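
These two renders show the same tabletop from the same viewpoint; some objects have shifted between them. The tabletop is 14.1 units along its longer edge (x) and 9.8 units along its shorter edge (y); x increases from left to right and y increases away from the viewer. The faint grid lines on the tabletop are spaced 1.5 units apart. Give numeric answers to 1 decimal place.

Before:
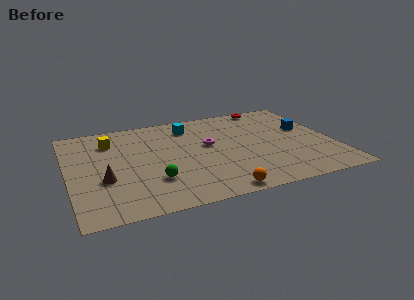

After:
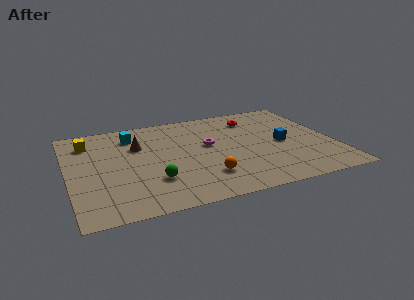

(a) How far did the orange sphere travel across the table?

1.7

The orange sphere was near (7.5, 0.8) before and (7.0, 2.4) after, so it travelled √(0.5² + 1.6²) ≈ 1.7 units.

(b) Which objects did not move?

the magenta torus and the green sphere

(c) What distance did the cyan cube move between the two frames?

3.1

From (6.7, 7.9) to (3.6, 7.8), the cyan cube covered √(3.1² + 0.1²) ≈ 3.1 units.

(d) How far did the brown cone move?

3.6

From (1.8, 3.6) to (3.8, 6.6), the brown cone covered √(2.0² + 3.0²) ≈ 3.6 units.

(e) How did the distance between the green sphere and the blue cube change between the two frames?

-1.7

The distance was about 9.0 in the first image and 7.3 in the second, so they moved 1.7 units closer together.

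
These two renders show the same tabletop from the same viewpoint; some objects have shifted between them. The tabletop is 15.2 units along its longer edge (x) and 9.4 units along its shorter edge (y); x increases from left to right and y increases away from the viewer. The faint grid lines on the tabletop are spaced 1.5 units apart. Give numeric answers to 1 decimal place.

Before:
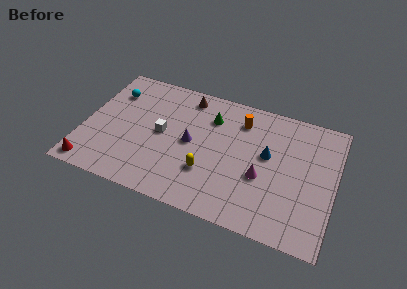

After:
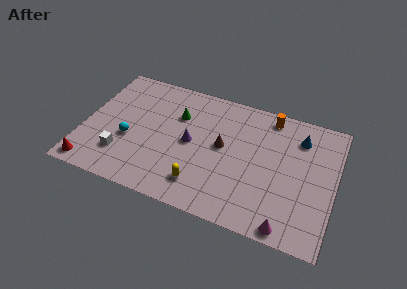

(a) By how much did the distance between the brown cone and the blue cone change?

-0.9

Before: roughly 5.9 units apart; after: 5.0. That's 0.9 units closer together.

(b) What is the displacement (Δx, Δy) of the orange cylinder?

(1.7, 0.9)

The orange cylinder was at about (9.3, 7.4) and moved to about (11.0, 8.3).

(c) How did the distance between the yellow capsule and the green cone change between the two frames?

+0.9

Before: roughly 4.1 units apart; after: 5.0. That's 0.9 units further apart.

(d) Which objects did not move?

the purple cone and the red cone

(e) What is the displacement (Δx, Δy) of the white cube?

(-2.2, -2.4)

The white cube started near (4.7, 4.8) and ended near (2.5, 2.4).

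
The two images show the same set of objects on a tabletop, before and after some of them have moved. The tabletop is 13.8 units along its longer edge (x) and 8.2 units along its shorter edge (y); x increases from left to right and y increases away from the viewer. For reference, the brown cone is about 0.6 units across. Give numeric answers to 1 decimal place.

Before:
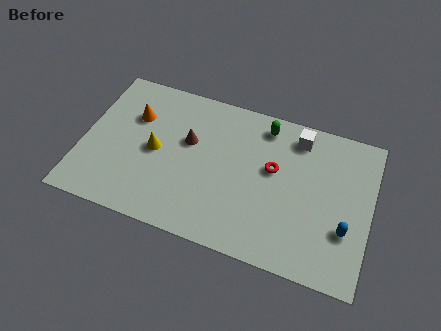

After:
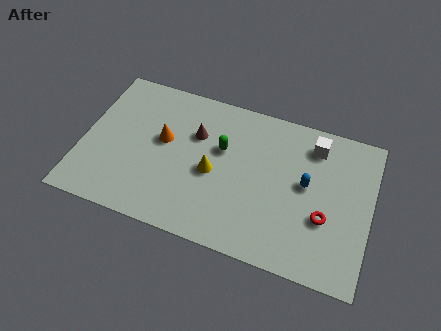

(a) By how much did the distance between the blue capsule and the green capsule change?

-1.9

They were about 6.0 units apart before and 4.1 after — 1.9 units closer together.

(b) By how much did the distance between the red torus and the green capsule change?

+3.2

They were about 2.3 units apart before and 5.5 after — 3.2 units further apart.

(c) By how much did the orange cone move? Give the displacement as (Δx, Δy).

(1.5, -0.9)

The orange cone was at about (2.3, 5.6) and moved to about (3.8, 4.7).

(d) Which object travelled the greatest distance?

the red torus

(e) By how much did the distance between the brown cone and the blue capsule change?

-2.5

The distance was about 8.0 in the first image and 5.5 in the second, so they moved 2.5 units closer together.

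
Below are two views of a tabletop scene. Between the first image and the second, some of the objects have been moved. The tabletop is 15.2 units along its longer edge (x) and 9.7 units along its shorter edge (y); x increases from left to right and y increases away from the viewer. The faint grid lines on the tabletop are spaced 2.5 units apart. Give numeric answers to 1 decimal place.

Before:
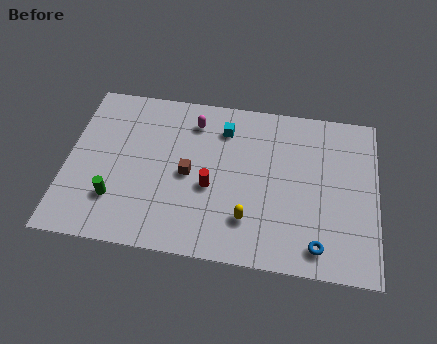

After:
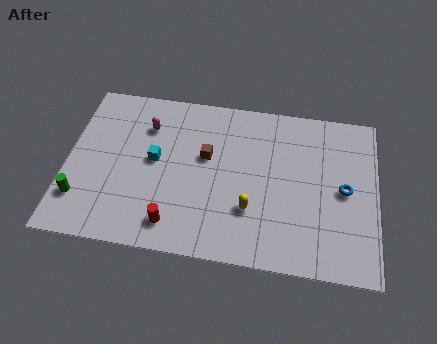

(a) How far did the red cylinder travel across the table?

2.9

The red cylinder was near (7.1, 4.0) before and (5.4, 1.6) after, so it travelled √(1.7² + 2.4²) ≈ 2.9 units.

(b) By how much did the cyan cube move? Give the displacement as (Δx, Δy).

(-3.3, -2.4)

The cyan cube was at about (7.6, 7.6) and moved to about (4.3, 5.2).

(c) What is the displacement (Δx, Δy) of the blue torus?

(1.2, 3.4)

The blue torus started near (12.4, 1.4) and ended near (13.6, 4.8).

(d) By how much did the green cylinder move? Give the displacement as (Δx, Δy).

(-1.7, -0.2)

From the two frames, the green cylinder sits at roughly (2.5, 2.6) before and (0.8, 2.4) after.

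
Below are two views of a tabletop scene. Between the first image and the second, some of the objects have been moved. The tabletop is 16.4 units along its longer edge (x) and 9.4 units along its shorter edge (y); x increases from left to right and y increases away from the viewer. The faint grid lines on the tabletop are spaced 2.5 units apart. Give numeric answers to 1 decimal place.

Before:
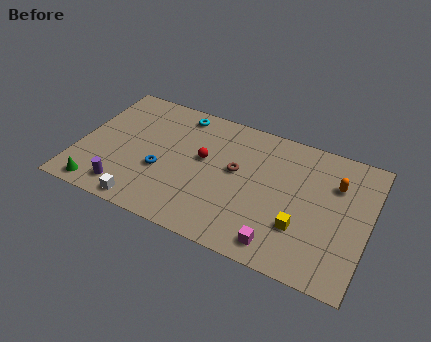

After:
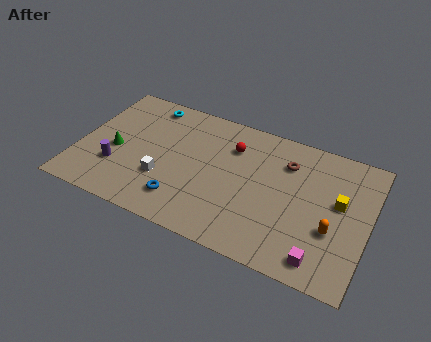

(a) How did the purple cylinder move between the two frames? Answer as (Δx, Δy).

(-0.7, 1.4)

The purple cylinder started near (3.0, 1.5) and ended near (2.3, 2.9).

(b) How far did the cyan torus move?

1.9

The cyan torus was near (5.3, 8.2) before and (3.4, 8.2) after, so it travelled √(1.9² + 0.0²) ≈ 1.9 units.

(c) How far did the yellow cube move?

3.1

From (12.8, 2.9) to (14.7, 5.4), the yellow cube covered √(1.9² + 2.5²) ≈ 3.1 units.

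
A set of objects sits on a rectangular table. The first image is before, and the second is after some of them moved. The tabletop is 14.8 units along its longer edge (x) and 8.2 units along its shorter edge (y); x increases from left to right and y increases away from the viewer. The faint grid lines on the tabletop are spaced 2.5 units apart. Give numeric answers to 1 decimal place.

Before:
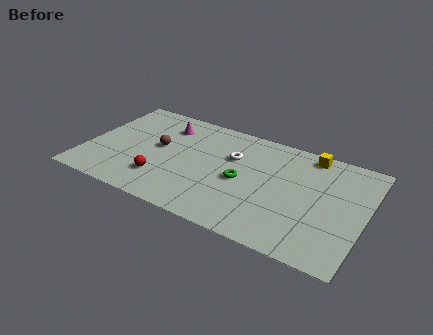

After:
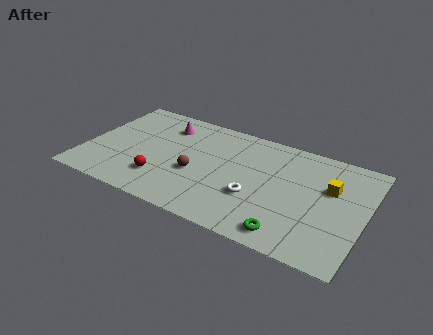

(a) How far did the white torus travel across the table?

2.9

The white torus was near (7.7, 5.4) before and (9.2, 2.9) after, so it travelled √(1.5² + 2.5²) ≈ 2.9 units.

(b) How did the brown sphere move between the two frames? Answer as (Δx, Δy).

(2.2, -1.2)

The brown sphere started near (3.8, 4.5) and ended near (6.0, 3.3).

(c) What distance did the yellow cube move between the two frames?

2.5

The yellow cube moved from about (11.6, 7.3) to (12.9, 5.2), a distance of √(1.3² + 2.1²) ≈ 2.5.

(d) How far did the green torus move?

3.9

The green torus was near (8.4, 3.8) before and (11.2, 1.1) after, so it travelled √(2.8² + 2.7²) ≈ 3.9 units.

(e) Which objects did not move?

the magenta cone and the red sphere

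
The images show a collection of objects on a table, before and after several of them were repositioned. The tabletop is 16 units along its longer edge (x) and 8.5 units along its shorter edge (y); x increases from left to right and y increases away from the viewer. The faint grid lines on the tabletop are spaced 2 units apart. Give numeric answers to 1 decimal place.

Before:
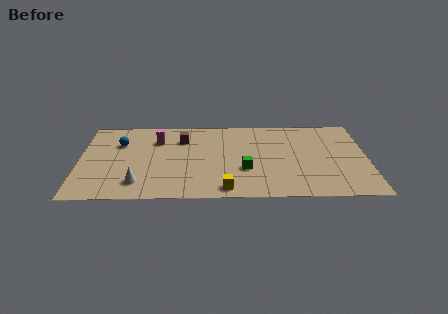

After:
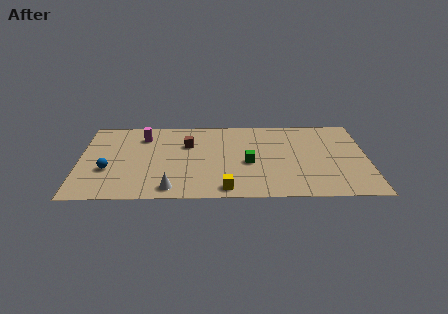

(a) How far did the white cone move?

1.9

The white cone moved from about (3.3, 1.7) to (5.1, 1.1), a distance of √(1.8² + 0.6²) ≈ 1.9.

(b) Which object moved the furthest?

the blue sphere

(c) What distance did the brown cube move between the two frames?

0.7

From (5.7, 6.3) to (6.0, 5.7), the brown cube covered √(0.3² + 0.6²) ≈ 0.7 units.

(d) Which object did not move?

the yellow cube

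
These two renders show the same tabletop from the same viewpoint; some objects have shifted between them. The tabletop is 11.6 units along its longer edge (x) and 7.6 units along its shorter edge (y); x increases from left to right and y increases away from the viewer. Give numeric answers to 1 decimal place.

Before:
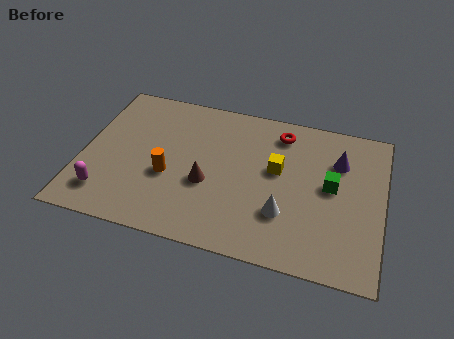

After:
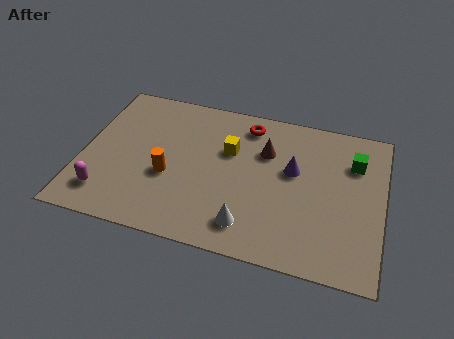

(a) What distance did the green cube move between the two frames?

1.6

The green cube was near (9.6, 4.1) before and (10.4, 5.5) after, so it travelled √(0.8² + 1.4²) ≈ 1.6 units.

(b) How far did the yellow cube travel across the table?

2.0

From (7.5, 4.4) to (5.6, 4.9), the yellow cube covered √(1.9² + 0.5²) ≈ 2.0 units.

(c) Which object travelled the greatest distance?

the brown cone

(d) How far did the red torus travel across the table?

1.3

From (7.5, 6.3) to (6.2, 6.4), the red torus covered √(1.3² + 0.1²) ≈ 1.3 units.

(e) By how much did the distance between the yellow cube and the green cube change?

+2.7

Before: roughly 2.1 units apart; after: 4.8. That's 2.7 units further apart.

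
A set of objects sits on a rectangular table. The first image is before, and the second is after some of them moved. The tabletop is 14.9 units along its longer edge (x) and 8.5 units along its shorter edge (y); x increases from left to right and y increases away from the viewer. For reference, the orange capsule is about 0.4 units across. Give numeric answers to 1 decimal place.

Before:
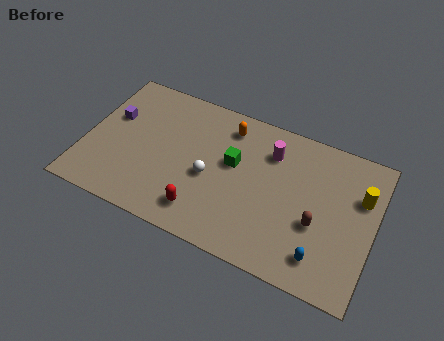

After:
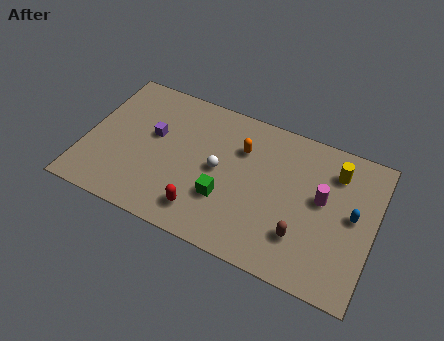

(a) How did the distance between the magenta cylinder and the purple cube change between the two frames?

+0.5

Before: roughly 8.3 units apart; after: 8.8. That's 0.5 units further apart.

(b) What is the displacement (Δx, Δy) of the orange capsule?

(0.8, -1.0)

The orange capsule started near (7.1, 7.0) and ended near (7.9, 6.0).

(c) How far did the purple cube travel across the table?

2.2

The purple cube was near (1.2, 5.3) before and (3.4, 5.0) after, so it travelled √(2.2² + 0.3²) ≈ 2.2 units.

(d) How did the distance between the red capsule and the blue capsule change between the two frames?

+1.8

The distance was about 6.1 in the first image and 7.9 in the second, so they moved 1.8 units further apart.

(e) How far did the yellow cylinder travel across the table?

1.7

The yellow cylinder moved from about (14.1, 5.7) to (12.7, 6.6), a distance of √(1.4² + 0.9²) ≈ 1.7.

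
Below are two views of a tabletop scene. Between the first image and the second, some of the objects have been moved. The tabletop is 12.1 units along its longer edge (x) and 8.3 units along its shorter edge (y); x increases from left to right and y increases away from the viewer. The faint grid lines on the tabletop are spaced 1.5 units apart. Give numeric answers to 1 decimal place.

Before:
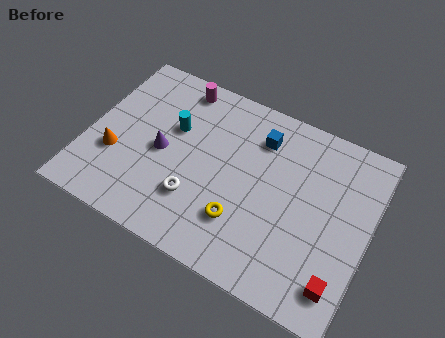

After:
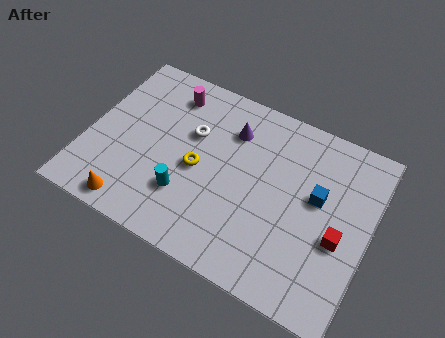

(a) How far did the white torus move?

3.0

From (4.9, 2.4) to (4.3, 5.3), the white torus covered √(0.6² + 2.9²) ≈ 3.0 units.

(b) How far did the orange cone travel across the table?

2.3

The orange cone was near (1.3, 2.9) before and (2.4, 0.9) after, so it travelled √(1.1² + 2.0²) ≈ 2.3 units.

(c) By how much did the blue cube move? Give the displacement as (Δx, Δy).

(2.7, -1.6)

The blue cube started near (7.1, 6.4) and ended near (9.8, 4.8).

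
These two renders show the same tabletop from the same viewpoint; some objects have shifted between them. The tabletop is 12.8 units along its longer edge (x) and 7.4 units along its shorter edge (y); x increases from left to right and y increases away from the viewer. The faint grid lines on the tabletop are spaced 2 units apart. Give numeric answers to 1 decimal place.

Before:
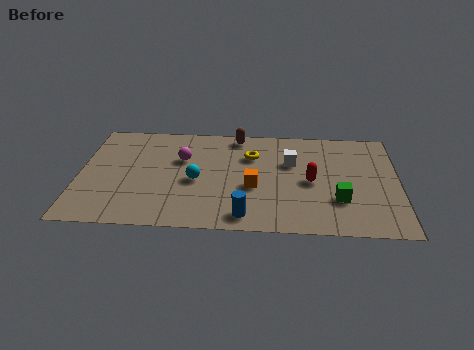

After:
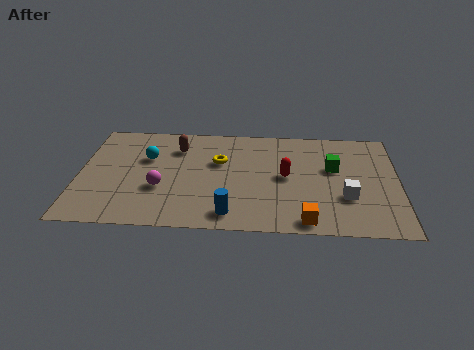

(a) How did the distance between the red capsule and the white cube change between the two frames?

+1.2

They were about 1.5 units apart before and 2.7 after — 1.2 units further apart.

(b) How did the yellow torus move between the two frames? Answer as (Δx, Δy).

(-1.3, -0.5)

From the two frames, the yellow torus sits at roughly (6.9, 5.2) before and (5.6, 4.7) after.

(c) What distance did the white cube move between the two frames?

3.2

The white cube moved from about (8.5, 4.8) to (10.7, 2.5), a distance of √(2.2² + 2.3²) ≈ 3.2.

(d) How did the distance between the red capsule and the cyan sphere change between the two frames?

+1.1

They were about 4.6 units apart before and 5.7 after — 1.1 units further apart.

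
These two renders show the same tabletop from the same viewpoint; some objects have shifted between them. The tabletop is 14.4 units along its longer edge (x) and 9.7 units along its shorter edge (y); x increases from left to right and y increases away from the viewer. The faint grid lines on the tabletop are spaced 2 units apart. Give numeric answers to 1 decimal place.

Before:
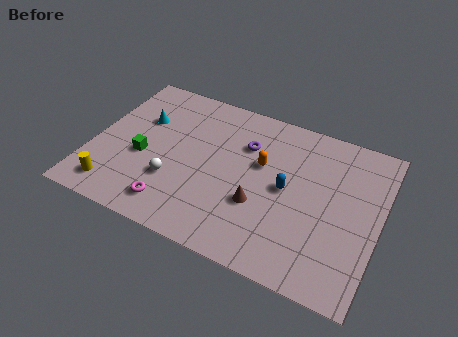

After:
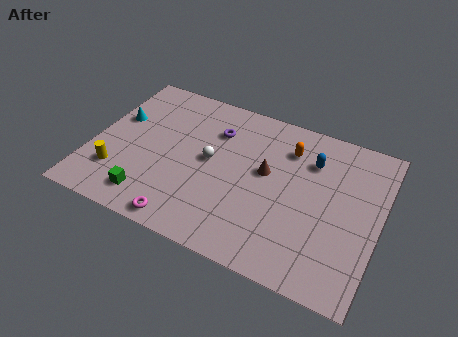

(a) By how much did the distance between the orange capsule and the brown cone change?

-0.4

They were about 2.5 units apart before and 2.1 after — 0.4 units closer together.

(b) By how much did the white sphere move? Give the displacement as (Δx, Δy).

(1.6, 2.0)

From the two frames, the white sphere sits at roughly (4.3, 3.1) before and (5.9, 5.1) after.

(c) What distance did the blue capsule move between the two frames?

2.4

The blue capsule was near (9.8, 4.9) before and (10.8, 7.1) after, so it travelled √(1.0² + 2.2²) ≈ 2.4 units.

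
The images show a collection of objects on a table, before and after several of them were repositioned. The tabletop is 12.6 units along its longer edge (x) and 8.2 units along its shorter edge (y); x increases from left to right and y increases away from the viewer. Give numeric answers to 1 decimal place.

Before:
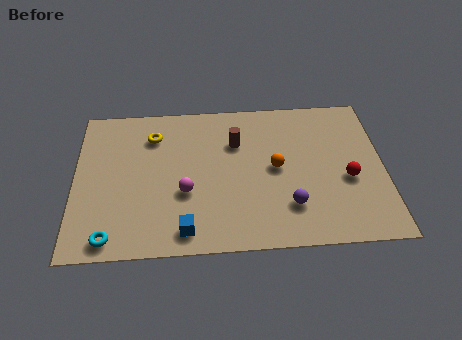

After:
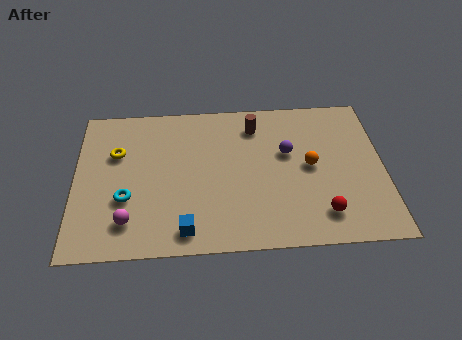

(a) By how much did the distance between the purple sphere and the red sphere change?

+0.9

They were about 2.7 units apart before and 3.6 after — 0.9 units further apart.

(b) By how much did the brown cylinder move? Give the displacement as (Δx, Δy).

(0.8, 0.9)

The brown cylinder was at about (6.6, 5.7) and moved to about (7.4, 6.6).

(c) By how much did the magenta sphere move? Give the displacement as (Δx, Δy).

(-2.3, -1.4)

The magenta sphere was at about (4.5, 3.1) and moved to about (2.2, 1.7).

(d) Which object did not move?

the blue cube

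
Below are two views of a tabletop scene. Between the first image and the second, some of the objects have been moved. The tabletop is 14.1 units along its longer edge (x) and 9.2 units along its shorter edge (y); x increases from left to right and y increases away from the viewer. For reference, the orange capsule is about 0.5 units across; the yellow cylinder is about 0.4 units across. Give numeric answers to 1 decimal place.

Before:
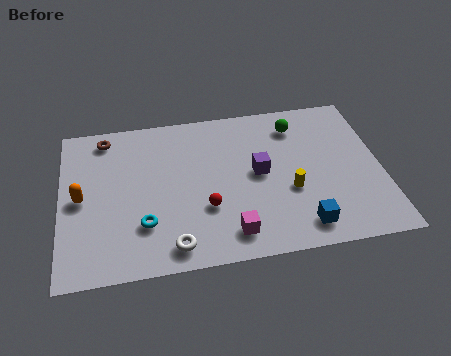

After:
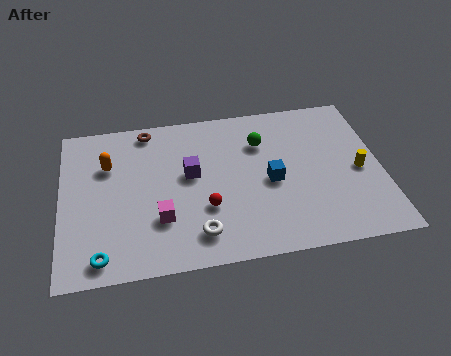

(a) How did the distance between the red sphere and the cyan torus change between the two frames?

+2.3

They were about 2.7 units apart before and 5.0 after — 2.3 units further apart.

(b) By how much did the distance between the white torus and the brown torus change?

-0.6

They were about 7.4 units apart before and 6.8 after — 0.6 units closer together.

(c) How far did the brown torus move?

1.9

The brown torus moved from about (2.0, 8.0) to (3.9, 8.2), a distance of √(1.9² + 0.2²) ≈ 1.9.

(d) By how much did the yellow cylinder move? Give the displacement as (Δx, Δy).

(3.1, 0.7)

From the two frames, the yellow cylinder sits at roughly (10.0, 3.5) before and (13.1, 4.2) after.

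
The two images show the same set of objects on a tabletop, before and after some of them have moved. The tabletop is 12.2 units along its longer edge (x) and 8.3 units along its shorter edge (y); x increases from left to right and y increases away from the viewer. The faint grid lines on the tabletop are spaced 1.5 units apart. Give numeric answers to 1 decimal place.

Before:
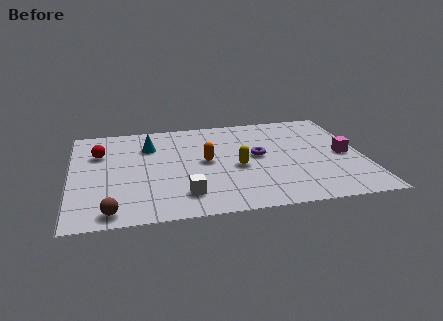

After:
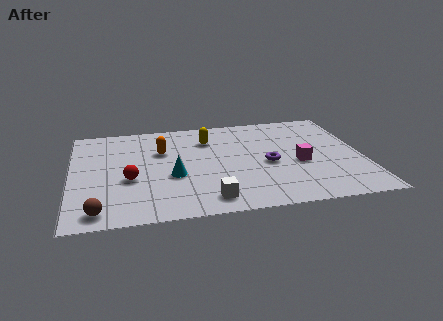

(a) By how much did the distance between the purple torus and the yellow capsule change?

+2.3

The distance was about 1.2 in the first image and 3.5 in the second, so they moved 2.3 units further apart.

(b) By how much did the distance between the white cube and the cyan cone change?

-2.0

Before: roughly 4.5 units apart; after: 2.5. That's 2.0 units closer together.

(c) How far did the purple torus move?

0.8

The purple torus was near (7.8, 4.4) before and (8.2, 3.7) after, so it travelled √(0.4² + 0.7²) ≈ 0.8 units.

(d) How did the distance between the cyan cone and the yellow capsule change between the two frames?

-1.0

The distance was about 4.3 in the first image and 3.3 in the second, so they moved 1.0 units closer together.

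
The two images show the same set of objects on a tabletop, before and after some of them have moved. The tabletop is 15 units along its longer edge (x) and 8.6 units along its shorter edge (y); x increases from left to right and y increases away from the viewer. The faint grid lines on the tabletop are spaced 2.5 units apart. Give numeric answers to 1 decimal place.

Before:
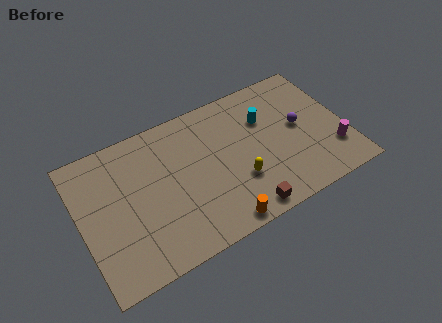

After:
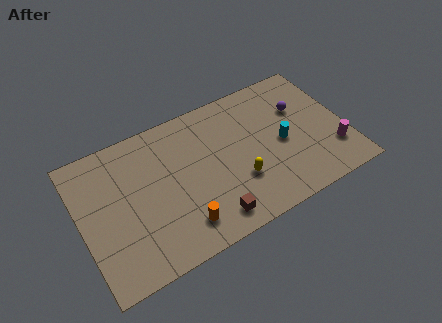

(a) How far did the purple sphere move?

1.1

The purple sphere moved from about (12.5, 4.6) to (12.7, 5.7), a distance of √(0.2² + 1.1²) ≈ 1.1.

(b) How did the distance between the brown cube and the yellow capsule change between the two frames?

+0.4

The distance was about 1.9 in the first image and 2.3 in the second, so they moved 0.4 units further apart.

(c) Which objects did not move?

the magenta cylinder and the yellow capsule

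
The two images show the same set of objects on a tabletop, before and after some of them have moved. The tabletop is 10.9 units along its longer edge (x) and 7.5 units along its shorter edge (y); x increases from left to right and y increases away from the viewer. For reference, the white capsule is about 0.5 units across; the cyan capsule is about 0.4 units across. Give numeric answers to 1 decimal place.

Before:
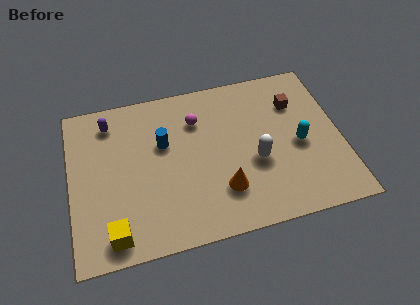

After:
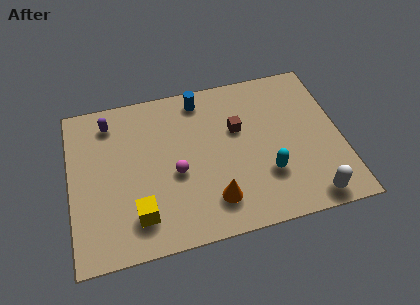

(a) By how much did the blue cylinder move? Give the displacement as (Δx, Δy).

(1.6, 1.8)

The blue cylinder was at about (3.8, 4.7) and moved to about (5.4, 6.5).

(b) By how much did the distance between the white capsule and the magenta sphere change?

+2.4

Before: roughly 3.3 units apart; after: 5.7. That's 2.4 units further apart.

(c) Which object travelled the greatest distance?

the white capsule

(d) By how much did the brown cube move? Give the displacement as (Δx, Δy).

(-2.4, -0.7)

The brown cube was at about (9.2, 5.4) and moved to about (6.8, 4.7).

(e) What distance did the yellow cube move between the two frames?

1.2

The yellow cube was near (1.6, 1.0) before and (2.6, 1.6) after, so it travelled √(1.0² + 0.6²) ≈ 1.2 units.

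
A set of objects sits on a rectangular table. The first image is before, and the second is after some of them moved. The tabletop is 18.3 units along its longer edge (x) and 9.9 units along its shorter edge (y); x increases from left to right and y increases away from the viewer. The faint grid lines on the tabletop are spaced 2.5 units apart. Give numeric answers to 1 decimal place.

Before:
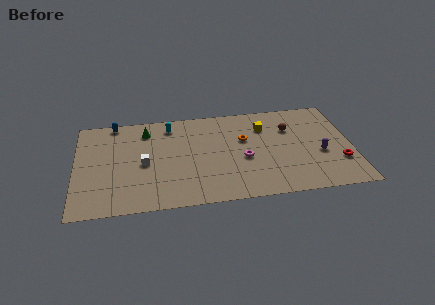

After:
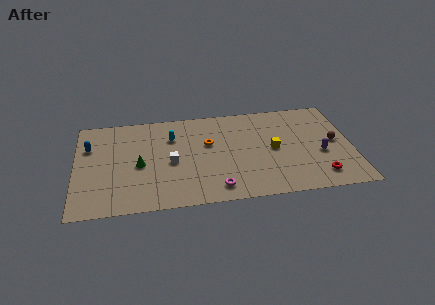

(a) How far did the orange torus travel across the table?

2.4

The orange torus moved from about (11.2, 6.2) to (8.8, 6.1), a distance of √(2.4² + 0.1²) ≈ 2.4.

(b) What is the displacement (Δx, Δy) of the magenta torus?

(-1.9, -2.7)

The magenta torus was at about (11.1, 4.2) and moved to about (9.2, 1.5).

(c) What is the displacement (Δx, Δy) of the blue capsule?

(-1.7, -2.3)

The blue capsule was at about (2.6, 9.1) and moved to about (0.9, 6.8).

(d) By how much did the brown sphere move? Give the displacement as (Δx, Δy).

(2.9, -1.8)

The brown sphere started near (14.3, 6.9) and ended near (17.2, 5.1).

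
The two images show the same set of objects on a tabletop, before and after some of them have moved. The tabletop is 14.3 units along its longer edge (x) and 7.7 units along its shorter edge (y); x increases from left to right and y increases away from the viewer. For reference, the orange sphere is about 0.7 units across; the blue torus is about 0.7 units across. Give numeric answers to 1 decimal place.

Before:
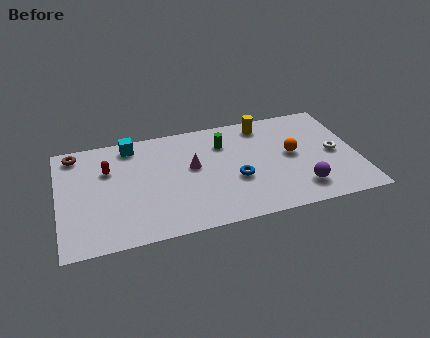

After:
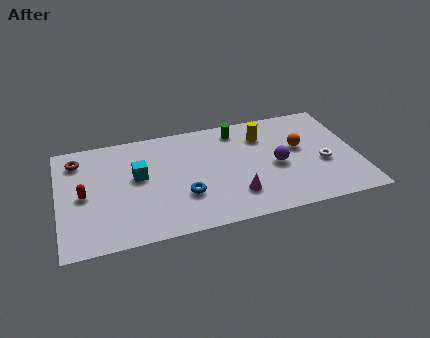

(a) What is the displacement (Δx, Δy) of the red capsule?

(-1.2, -1.5)

From the two frames, the red capsule sits at roughly (2.4, 5.2) before and (1.2, 3.7) after.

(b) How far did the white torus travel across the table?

0.8

The white torus was near (13.2, 3.7) before and (12.6, 3.1) after, so it travelled √(0.6² + 0.6²) ≈ 0.8 units.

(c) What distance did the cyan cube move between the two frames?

2.3

From (3.6, 6.7) to (3.8, 4.4), the cyan cube covered √(0.2² + 2.3²) ≈ 2.3 units.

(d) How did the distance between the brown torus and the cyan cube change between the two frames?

+0.6

They were about 2.7 units apart before and 3.3 after — 0.6 units further apart.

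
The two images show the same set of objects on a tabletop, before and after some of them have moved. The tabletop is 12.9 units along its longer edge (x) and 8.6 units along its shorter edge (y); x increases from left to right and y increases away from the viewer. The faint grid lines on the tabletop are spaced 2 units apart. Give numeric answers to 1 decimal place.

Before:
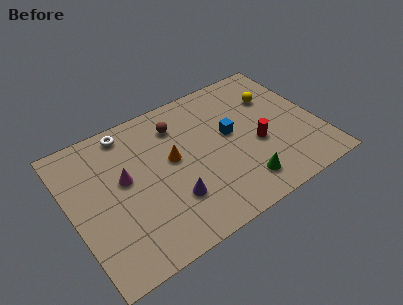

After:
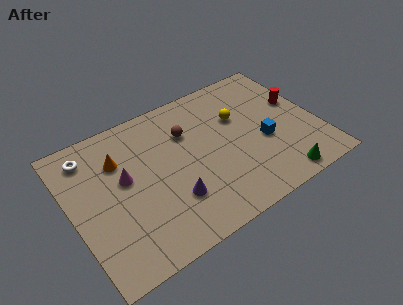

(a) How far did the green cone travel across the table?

2.0

The green cone moved from about (8.4, 1.6) to (10.3, 0.9), a distance of √(1.9² + 0.7²) ≈ 2.0.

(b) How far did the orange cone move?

2.9

From (5.3, 4.8) to (2.7, 6.1), the orange cone covered √(2.6² + 1.3²) ≈ 2.9 units.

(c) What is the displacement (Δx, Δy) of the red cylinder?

(2.5, 1.6)

The red cylinder was at about (9.6, 3.5) and moved to about (12.1, 5.1).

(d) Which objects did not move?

the magenta cone and the purple cone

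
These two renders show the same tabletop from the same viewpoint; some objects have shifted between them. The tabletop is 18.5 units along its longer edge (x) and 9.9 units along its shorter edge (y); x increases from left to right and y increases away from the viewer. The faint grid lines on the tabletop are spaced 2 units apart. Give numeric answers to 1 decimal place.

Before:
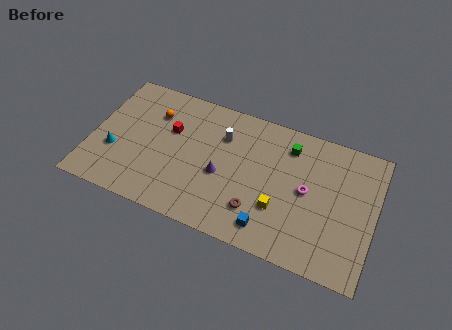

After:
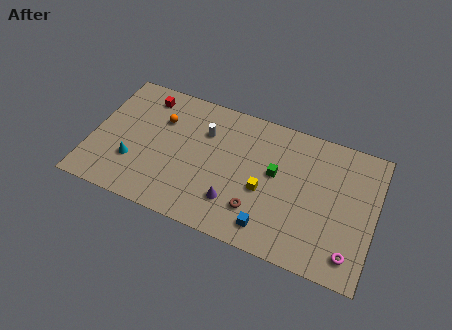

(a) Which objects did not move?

the brown torus and the blue cube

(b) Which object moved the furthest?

the magenta torus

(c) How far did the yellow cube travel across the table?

1.4

From (12.5, 3.2) to (11.4, 4.1), the yellow cube covered √(1.1² + 0.9²) ≈ 1.4 units.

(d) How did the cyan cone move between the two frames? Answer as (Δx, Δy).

(1.3, -0.4)

From the two frames, the cyan cone sits at roughly (1.6, 3.5) before and (2.9, 3.1) after.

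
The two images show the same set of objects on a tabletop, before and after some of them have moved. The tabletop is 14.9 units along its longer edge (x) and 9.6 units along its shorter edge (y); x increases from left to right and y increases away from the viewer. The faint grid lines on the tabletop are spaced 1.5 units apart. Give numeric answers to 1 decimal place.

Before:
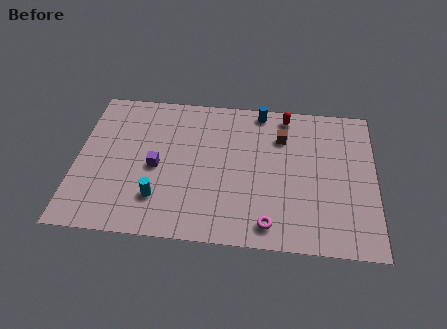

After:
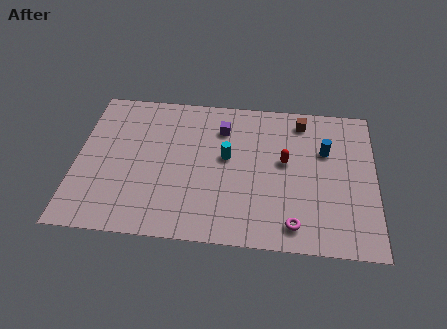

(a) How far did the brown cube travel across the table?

1.6

The brown cube was near (10.2, 7.0) before and (11.2, 8.2) after, so it travelled √(1.0² + 1.2²) ≈ 1.6 units.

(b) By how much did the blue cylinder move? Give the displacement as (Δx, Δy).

(3.3, -2.4)

The blue cylinder started near (9.1, 8.7) and ended near (12.4, 6.3).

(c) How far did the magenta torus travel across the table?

1.2

The magenta torus moved from about (9.7, 1.3) to (10.9, 1.4), a distance of √(1.2² + 0.1²) ≈ 1.2.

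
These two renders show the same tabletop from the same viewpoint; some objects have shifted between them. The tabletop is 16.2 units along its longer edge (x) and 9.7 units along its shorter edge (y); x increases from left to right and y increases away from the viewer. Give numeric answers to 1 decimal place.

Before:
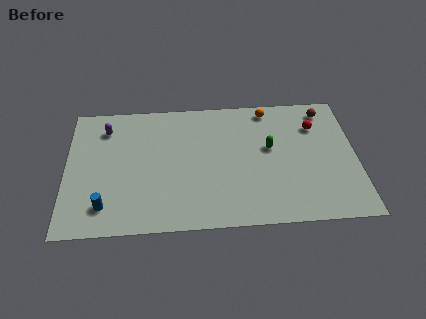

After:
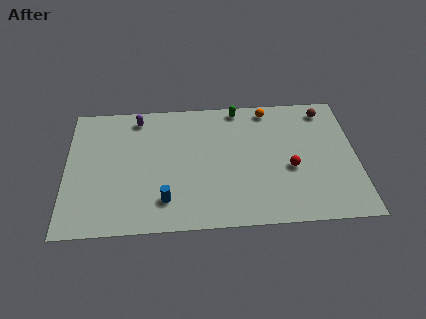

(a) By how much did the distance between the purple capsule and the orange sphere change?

-1.8

Before: roughly 9.2 units apart; after: 7.4. That's 1.8 units closer together.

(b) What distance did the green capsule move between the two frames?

3.6

The green capsule moved from about (11.4, 5.6) to (9.7, 8.8), a distance of √(1.7² + 3.2²) ≈ 3.6.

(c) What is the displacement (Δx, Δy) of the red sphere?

(-1.5, -3.1)

From the two frames, the red sphere sits at roughly (14.0, 7.1) before and (12.5, 4.0) after.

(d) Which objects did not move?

the orange sphere and the brown sphere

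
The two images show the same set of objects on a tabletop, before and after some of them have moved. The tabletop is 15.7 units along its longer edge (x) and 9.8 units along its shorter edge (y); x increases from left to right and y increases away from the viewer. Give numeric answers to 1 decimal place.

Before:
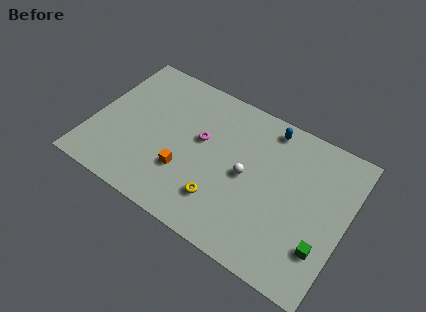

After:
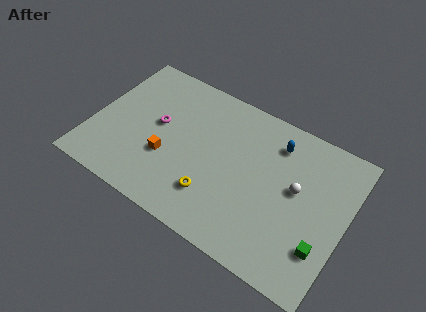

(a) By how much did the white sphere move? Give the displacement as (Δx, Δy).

(3.0, 0.7)

The white sphere was at about (9.6, 4.8) and moved to about (12.6, 5.5).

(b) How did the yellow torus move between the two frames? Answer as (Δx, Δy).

(-0.5, 0.1)

The yellow torus was at about (8.4, 2.4) and moved to about (7.9, 2.5).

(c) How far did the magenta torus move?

2.7

From (6.6, 5.7) to (3.9, 5.4), the magenta torus covered √(2.7² + 0.3²) ≈ 2.7 units.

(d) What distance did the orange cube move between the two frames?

1.3

From (6.0, 3.1) to (4.8, 3.5), the orange cube covered √(1.2² + 0.4²) ≈ 1.3 units.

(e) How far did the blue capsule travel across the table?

1.0

The blue capsule was near (10.4, 8.6) before and (11.0, 7.8) after, so it travelled √(0.6² + 0.8²) ≈ 1.0 units.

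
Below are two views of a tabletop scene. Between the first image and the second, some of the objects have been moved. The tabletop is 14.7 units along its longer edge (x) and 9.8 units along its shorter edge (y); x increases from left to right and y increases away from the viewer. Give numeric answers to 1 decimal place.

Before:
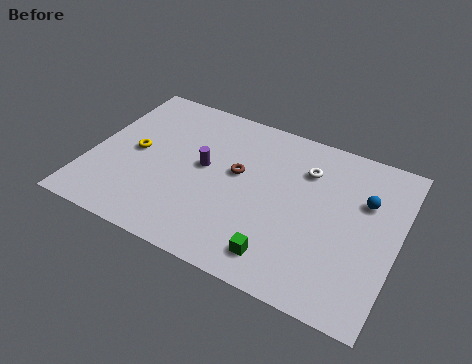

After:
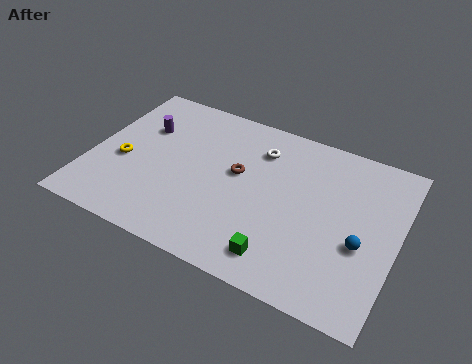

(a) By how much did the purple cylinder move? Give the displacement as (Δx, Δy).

(-3.2, 1.3)

The purple cylinder started near (5.4, 5.3) and ended near (2.2, 6.6).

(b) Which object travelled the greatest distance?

the purple cylinder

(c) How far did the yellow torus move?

0.9

The yellow torus was near (2.1, 4.9) before and (1.6, 4.1) after, so it travelled √(0.5² + 0.8²) ≈ 0.9 units.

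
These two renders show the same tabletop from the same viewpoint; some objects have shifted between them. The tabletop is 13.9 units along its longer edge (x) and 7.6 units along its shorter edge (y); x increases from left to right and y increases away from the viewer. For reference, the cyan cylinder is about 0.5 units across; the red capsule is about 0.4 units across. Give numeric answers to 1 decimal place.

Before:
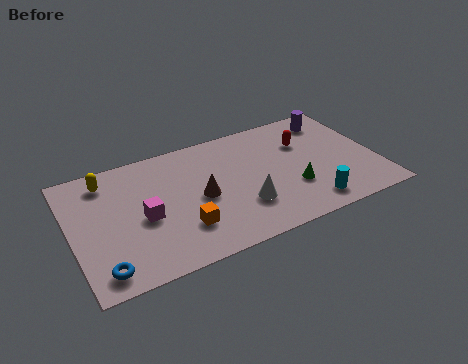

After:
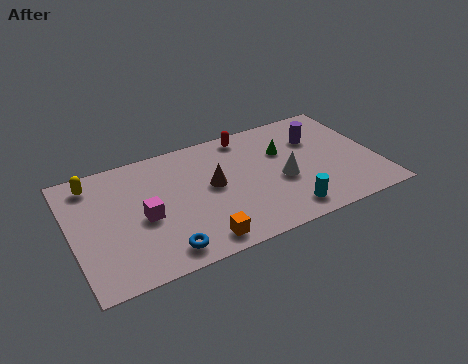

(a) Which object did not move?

the magenta cube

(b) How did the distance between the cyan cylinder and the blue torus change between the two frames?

-3.8

Before: roughly 9.4 units apart; after: 5.6. That's 3.8 units closer together.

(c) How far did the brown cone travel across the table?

0.8

The brown cone was near (5.8, 3.6) before and (6.4, 4.1) after, so it travelled √(0.6² + 0.5²) ≈ 0.8 units.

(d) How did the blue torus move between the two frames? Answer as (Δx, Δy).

(2.7, 0.0)

The blue torus started near (1.1, 1.1) and ended near (3.8, 1.1).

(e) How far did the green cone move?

2.5

The green cone moved from about (9.9, 2.5) to (9.8, 5.0), a distance of √(0.1² + 2.5²) ≈ 2.5.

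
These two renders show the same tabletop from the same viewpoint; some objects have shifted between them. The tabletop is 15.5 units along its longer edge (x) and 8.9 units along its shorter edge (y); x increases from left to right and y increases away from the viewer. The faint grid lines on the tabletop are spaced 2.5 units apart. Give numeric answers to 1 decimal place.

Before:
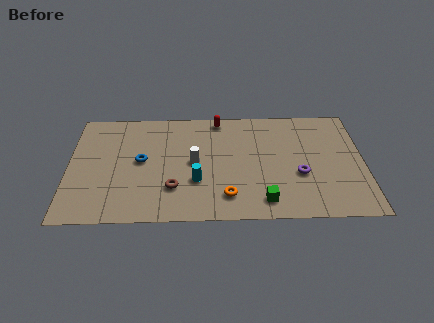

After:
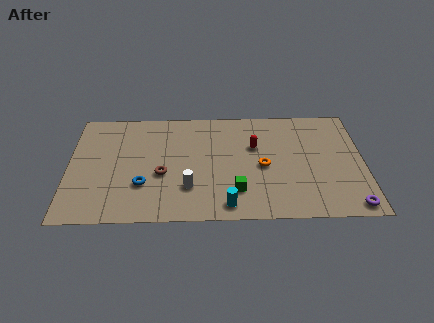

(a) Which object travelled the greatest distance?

the purple torus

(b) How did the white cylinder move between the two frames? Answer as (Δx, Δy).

(-0.3, -2.0)

From the two frames, the white cylinder sits at roughly (6.6, 4.5) before and (6.3, 2.5) after.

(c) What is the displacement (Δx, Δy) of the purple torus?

(2.6, -2.5)

The purple torus started near (12.1, 3.4) and ended near (14.7, 0.9).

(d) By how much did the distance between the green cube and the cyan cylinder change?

-2.6

The distance was about 3.8 in the first image and 1.2 in the second, so they moved 2.6 units closer together.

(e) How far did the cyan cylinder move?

2.5

From (6.7, 3.0) to (8.3, 1.1), the cyan cylinder covered √(1.6² + 1.9²) ≈ 2.5 units.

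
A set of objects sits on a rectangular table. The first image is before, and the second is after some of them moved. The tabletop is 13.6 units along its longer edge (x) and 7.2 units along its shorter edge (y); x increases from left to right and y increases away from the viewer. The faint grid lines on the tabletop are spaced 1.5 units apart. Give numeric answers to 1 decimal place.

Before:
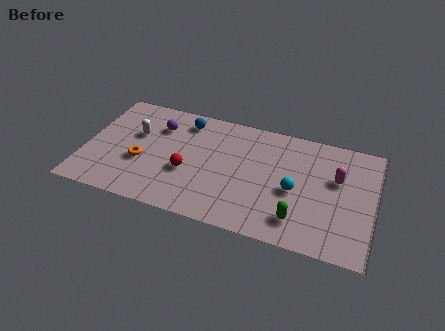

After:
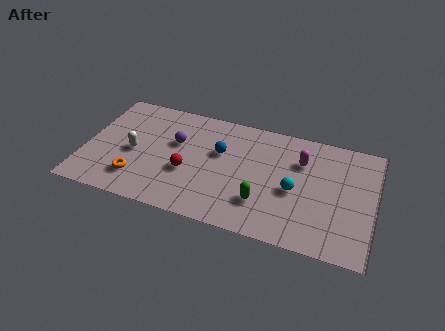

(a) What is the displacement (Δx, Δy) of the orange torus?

(-0.1, -1.1)

The orange torus started near (2.7, 2.8) and ended near (2.6, 1.7).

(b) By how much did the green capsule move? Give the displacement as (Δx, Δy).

(-1.7, 0.5)

The green capsule was at about (10.2, 1.5) and moved to about (8.5, 2.0).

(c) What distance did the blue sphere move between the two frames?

2.3

The blue sphere was near (4.5, 6.0) before and (6.3, 4.5) after, so it travelled √(1.8² + 1.5²) ≈ 2.3 units.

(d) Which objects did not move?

the cyan sphere and the red sphere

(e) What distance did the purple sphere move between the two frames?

1.2

The purple sphere was near (3.3, 5.3) before and (4.2, 4.5) after, so it travelled √(0.9² + 0.8²) ≈ 1.2 units.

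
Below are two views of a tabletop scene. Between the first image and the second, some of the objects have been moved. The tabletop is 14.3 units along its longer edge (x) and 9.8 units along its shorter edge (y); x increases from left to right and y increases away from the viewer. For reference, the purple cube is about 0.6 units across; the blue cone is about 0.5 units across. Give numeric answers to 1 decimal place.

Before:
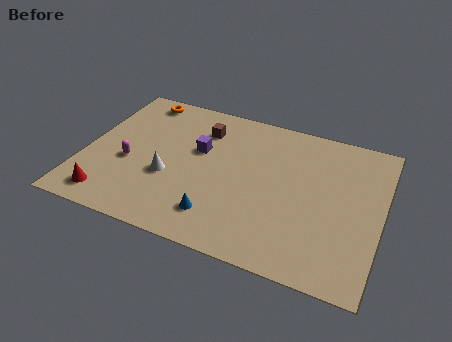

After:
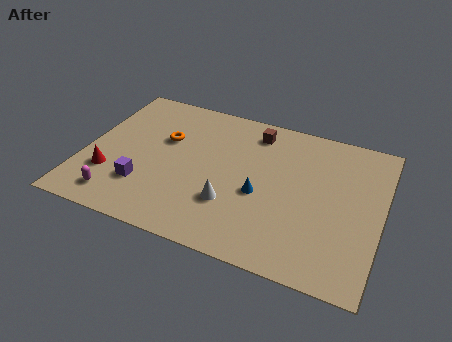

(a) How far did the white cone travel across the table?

3.2

The white cone moved from about (4.2, 3.7) to (7.3, 3.0), a distance of √(3.1² + 0.7²) ≈ 3.2.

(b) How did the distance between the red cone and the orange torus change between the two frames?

-3.3

They were about 7.3 units apart before and 4.0 after — 3.3 units closer together.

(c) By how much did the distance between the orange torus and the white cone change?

-0.6

The distance was about 5.4 in the first image and 4.8 in the second, so they moved 0.6 units closer together.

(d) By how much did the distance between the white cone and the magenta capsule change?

+3.5

The distance was about 2.0 in the first image and 5.5 in the second, so they moved 3.5 units further apart.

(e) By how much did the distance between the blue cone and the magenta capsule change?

+2.1

Before: roughly 5.0 units apart; after: 7.1. That's 2.1 units further apart.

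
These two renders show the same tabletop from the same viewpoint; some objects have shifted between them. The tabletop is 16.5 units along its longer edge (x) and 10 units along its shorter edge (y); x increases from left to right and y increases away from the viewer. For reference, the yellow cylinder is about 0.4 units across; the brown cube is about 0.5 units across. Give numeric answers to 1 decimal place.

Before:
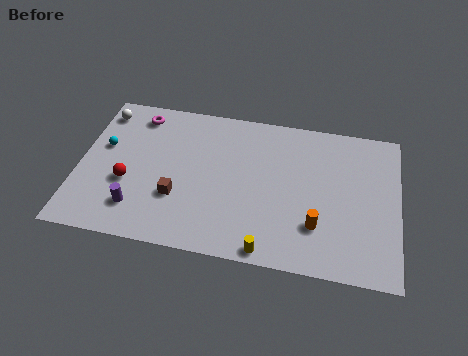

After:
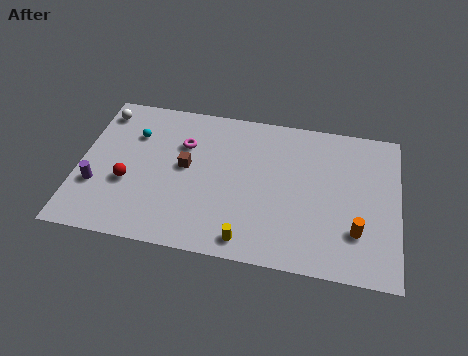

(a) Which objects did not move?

the white sphere and the red sphere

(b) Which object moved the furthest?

the magenta torus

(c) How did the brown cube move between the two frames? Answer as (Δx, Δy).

(0.3, 2.1)

The brown cube was at about (5.2, 3.3) and moved to about (5.5, 5.4).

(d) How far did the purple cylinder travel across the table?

2.5

From (3.2, 2.2) to (1.0, 3.3), the purple cylinder covered √(2.2² + 1.1²) ≈ 2.5 units.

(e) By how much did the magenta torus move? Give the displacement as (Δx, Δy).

(2.5, -1.6)

From the two frames, the magenta torus sits at roughly (2.8, 8.5) before and (5.3, 6.9) after.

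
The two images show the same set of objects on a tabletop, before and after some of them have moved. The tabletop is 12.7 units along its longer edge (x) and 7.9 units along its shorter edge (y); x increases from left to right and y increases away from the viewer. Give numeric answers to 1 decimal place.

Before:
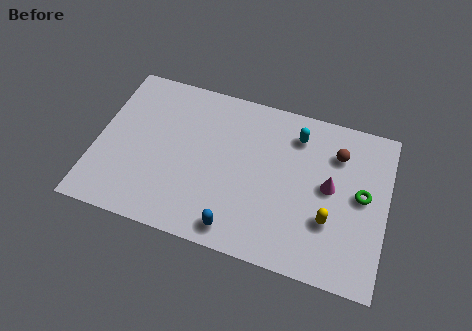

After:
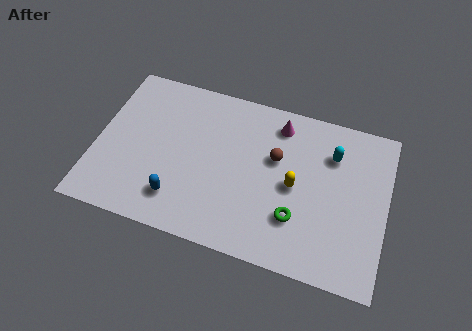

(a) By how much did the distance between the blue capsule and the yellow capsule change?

+1.1

The distance was about 4.2 in the first image and 5.3 in the second, so they moved 1.1 units further apart.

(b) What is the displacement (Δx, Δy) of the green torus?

(-2.7, -1.9)

The green torus started near (11.6, 4.2) and ended near (8.9, 2.3).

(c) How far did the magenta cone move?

3.4

The magenta cone moved from about (10.2, 4.2) to (7.8, 6.6), a distance of √(2.4² + 2.4²) ≈ 3.4.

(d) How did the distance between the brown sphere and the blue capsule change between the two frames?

-1.2

The distance was about 6.3 in the first image and 5.1 in the second, so they moved 1.2 units closer together.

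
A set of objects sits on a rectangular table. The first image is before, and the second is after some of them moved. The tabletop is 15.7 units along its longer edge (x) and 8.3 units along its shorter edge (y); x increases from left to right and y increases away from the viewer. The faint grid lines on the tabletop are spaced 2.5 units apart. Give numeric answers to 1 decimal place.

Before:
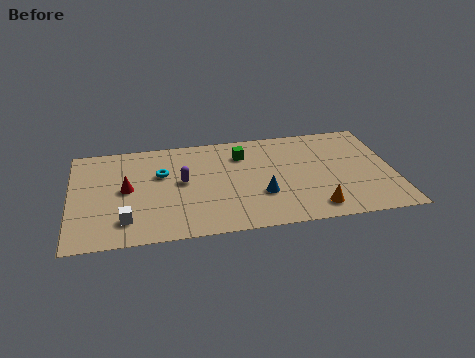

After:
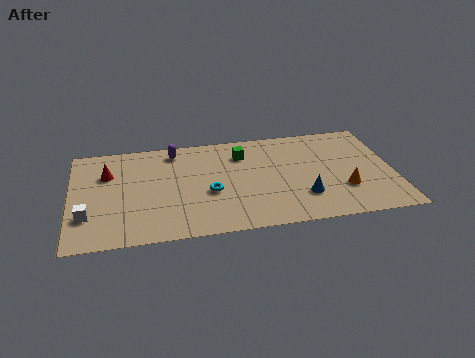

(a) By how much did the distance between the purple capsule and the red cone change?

+0.9

Before: roughly 2.7 units apart; after: 3.6. That's 0.9 units further apart.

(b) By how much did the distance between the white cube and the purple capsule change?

+2.5

Before: roughly 3.9 units apart; after: 6.4. That's 2.5 units further apart.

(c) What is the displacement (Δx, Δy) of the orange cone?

(1.5, 1.3)

From the two frames, the orange cone sits at roughly (11.7, 1.3) before and (13.2, 2.6) after.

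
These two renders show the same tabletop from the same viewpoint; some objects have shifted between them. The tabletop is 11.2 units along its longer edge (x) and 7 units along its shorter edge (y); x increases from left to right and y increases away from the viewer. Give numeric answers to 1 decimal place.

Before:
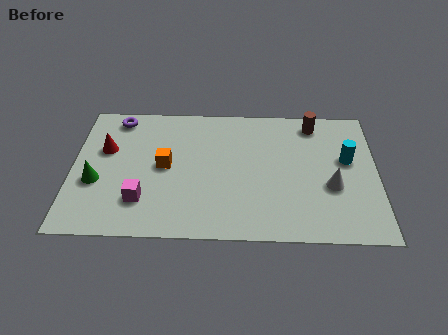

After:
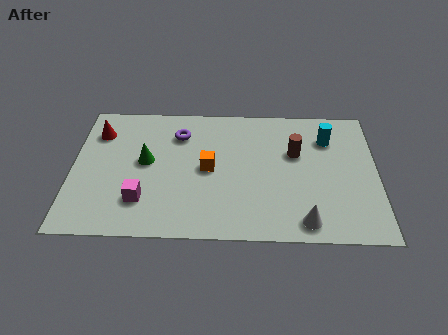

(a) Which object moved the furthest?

the purple torus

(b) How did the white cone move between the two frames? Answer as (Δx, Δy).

(-1.0, -1.8)

The white cone started near (9.5, 2.7) and ended near (8.5, 0.9).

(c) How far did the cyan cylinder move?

1.3

The cyan cylinder was near (10.1, 4.1) before and (9.4, 5.2) after, so it travelled √(0.7² + 1.1²) ≈ 1.3 units.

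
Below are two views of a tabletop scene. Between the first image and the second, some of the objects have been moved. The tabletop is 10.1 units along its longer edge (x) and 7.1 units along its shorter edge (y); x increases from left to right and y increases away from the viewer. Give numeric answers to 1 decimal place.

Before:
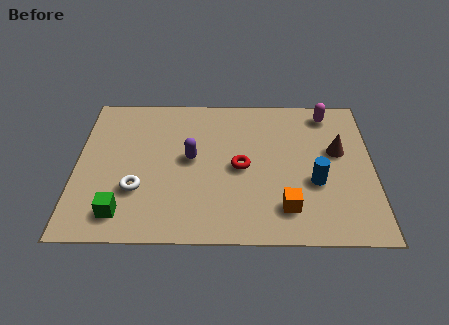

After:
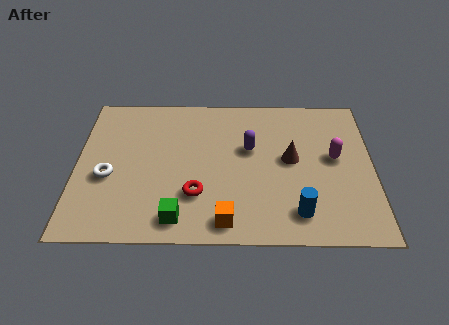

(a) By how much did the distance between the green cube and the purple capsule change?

+0.6

The distance was about 3.5 in the first image and 4.1 in the second, so they moved 0.6 units further apart.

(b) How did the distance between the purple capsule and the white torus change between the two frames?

+2.7

Before: roughly 2.3 units apart; after: 5.0. That's 2.7 units further apart.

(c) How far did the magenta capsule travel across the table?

2.2

The magenta capsule was near (8.6, 6.1) before and (8.8, 3.9) after, so it travelled √(0.2² + 2.2²) ≈ 2.2 units.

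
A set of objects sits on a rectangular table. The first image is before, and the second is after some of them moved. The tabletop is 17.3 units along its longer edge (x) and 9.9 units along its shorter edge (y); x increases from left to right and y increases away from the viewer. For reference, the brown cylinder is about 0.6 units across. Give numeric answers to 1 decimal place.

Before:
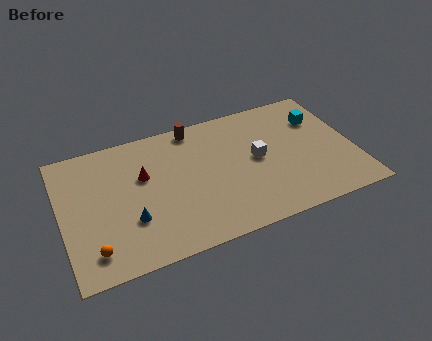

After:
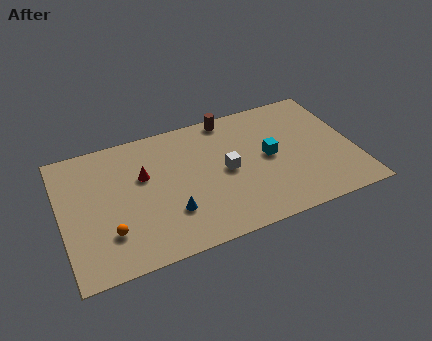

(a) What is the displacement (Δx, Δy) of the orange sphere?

(1.0, 0.9)

The orange sphere started near (1.6, 1.8) and ended near (2.6, 2.7).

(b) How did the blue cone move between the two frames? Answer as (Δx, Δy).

(2.3, -0.3)

The blue cone was at about (3.9, 3.2) and moved to about (6.2, 2.9).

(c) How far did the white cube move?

1.9

The white cube moved from about (11.6, 5.2) to (9.7, 4.9), a distance of √(1.9² + 0.3²) ≈ 1.9.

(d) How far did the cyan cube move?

3.9

From (15.6, 7.1) to (12.3, 5.1), the cyan cube covered √(3.3² + 2.0²) ≈ 3.9 units.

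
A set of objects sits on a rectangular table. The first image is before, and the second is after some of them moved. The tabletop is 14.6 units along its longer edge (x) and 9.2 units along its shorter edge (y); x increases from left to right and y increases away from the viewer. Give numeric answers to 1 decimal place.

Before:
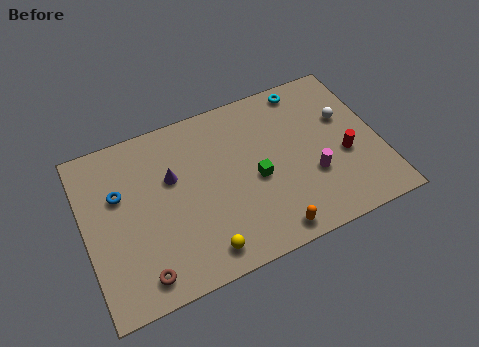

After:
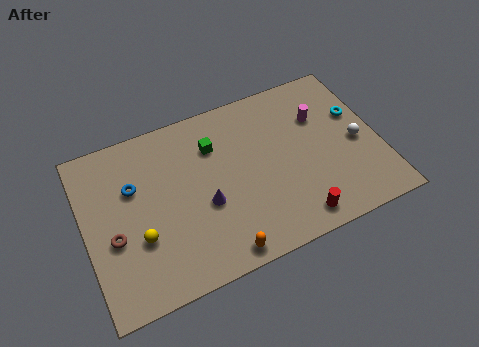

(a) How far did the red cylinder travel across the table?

3.8

The red cylinder moved from about (12.8, 3.7) to (10.0, 1.2), a distance of √(2.8² + 2.5²) ≈ 3.8.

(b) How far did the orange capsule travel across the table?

2.5

The orange capsule was near (8.7, 1.0) before and (6.2, 0.9) after, so it travelled √(2.5² + 0.1²) ≈ 2.5 units.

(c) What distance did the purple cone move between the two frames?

2.5

The purple cone moved from about (4.4, 5.8) to (5.8, 3.7), a distance of √(1.4² + 2.1²) ≈ 2.5.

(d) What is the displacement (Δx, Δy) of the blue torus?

(0.7, 0.1)

The blue torus started near (1.8, 5.9) and ended near (2.5, 6.0).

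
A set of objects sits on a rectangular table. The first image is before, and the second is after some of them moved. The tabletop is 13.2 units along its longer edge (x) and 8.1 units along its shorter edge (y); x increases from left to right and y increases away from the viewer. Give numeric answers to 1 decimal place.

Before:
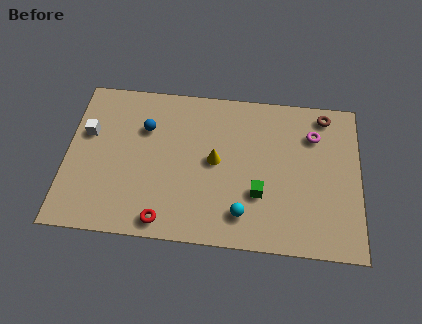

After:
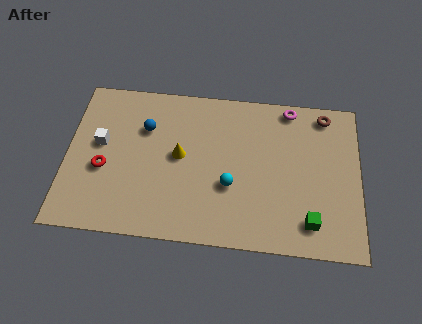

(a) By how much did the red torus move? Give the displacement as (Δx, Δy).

(-2.8, 2.4)

From the two frames, the red torus sits at roughly (4.5, 0.9) before and (1.7, 3.3) after.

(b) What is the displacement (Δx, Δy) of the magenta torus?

(-1.1, 1.3)

The magenta torus was at about (11.1, 6.0) and moved to about (10.0, 7.3).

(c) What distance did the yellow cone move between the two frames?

1.6

The yellow cone moved from about (6.7, 4.2) to (5.1, 4.3), a distance of √(1.6² + 0.1²) ≈ 1.6.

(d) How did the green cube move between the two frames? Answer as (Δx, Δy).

(2.3, -1.2)

From the two frames, the green cube sits at roughly (8.7, 2.7) before and (11.0, 1.5) after.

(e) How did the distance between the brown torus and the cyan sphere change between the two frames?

-0.7

They were about 6.6 units apart before and 5.9 after — 0.7 units closer together.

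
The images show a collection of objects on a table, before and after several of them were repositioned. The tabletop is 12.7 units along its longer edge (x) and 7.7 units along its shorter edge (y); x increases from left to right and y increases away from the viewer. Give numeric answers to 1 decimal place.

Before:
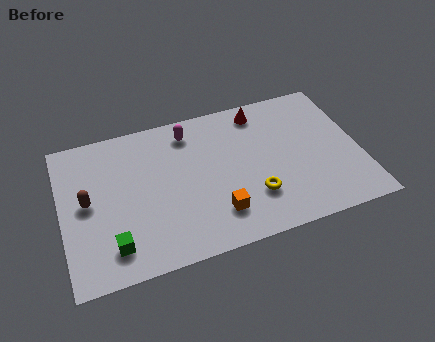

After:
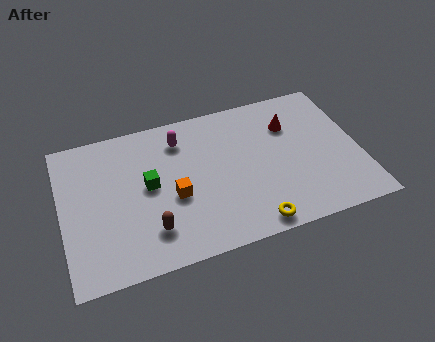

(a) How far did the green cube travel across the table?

3.1

The green cube moved from about (2.0, 1.5) to (3.7, 4.1), a distance of √(1.7² + 2.6²) ≈ 3.1.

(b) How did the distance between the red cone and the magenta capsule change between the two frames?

+1.6

They were about 3.1 units apart before and 4.7 after — 1.6 units further apart.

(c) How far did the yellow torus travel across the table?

1.4

From (8.0, 2.2) to (7.8, 0.8), the yellow torus covered √(0.2² + 1.4²) ≈ 1.4 units.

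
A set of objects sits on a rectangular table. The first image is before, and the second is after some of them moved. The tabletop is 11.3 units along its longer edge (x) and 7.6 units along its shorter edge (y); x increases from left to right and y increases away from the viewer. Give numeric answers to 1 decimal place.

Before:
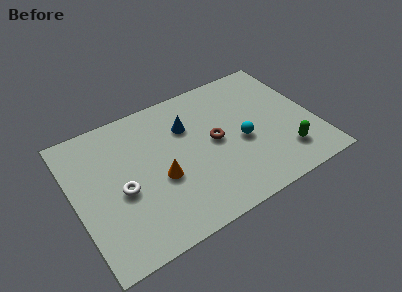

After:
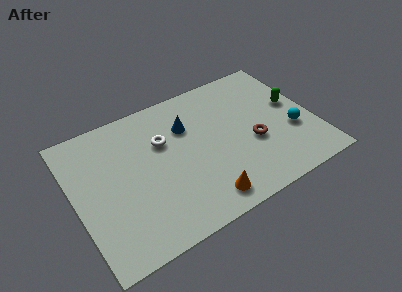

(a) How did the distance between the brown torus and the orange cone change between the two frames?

+0.5

The distance was about 2.8 in the first image and 3.3 in the second, so they moved 0.5 units further apart.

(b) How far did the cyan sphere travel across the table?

2.5

The cyan sphere moved from about (7.8, 3.3) to (10.2, 2.8), a distance of √(2.4² + 0.5²) ≈ 2.5.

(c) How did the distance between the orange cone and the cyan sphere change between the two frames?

+1.0

The distance was about 3.9 in the first image and 4.9 in the second, so they moved 1.0 units further apart.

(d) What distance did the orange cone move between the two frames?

2.6

From (3.9, 3.1) to (5.6, 1.1), the orange cone covered √(1.7² + 2.0²) ≈ 2.6 units.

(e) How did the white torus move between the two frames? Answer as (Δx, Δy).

(2.2, 1.7)

From the two frames, the white torus sits at roughly (2.1, 3.3) before and (4.3, 5.0) after.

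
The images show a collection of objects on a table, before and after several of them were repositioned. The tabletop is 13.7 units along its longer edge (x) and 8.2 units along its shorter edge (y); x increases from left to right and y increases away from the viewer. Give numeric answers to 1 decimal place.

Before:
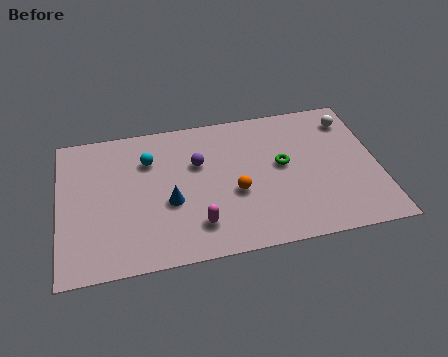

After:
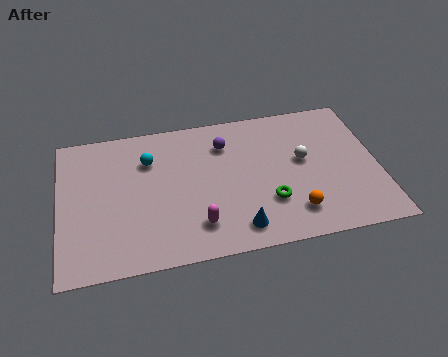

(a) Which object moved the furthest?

the blue cone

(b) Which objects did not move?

the magenta capsule and the cyan sphere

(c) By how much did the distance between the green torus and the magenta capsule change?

-1.5

The distance was about 4.7 in the first image and 3.2 in the second, so they moved 1.5 units closer together.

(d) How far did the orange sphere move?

2.9

From (7.5, 3.3) to (9.9, 1.7), the orange sphere covered √(2.4² + 1.6²) ≈ 2.9 units.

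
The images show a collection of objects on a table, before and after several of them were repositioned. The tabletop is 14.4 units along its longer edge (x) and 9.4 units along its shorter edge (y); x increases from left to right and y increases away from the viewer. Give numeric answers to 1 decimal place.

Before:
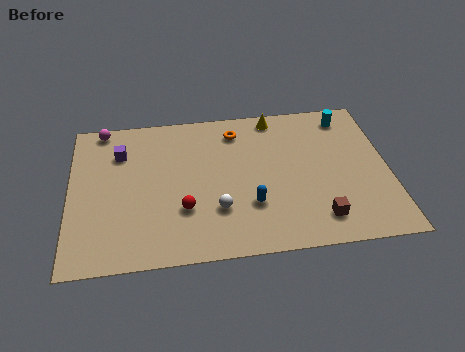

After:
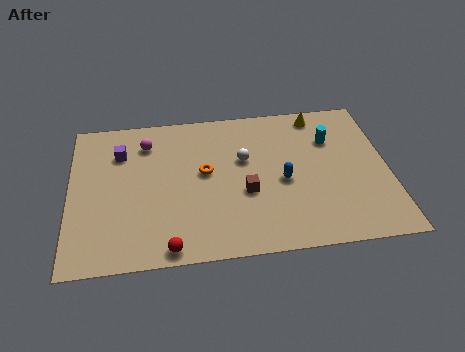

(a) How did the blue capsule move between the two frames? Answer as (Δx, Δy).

(1.5, 1.3)

The blue capsule was at about (8.1, 2.9) and moved to about (9.6, 4.2).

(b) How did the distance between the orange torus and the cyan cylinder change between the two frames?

+0.9

Before: roughly 5.1 units apart; after: 6.0. That's 0.9 units further apart.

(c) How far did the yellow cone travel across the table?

2.0

The yellow cone was near (9.4, 8.4) before and (11.4, 8.3) after, so it travelled √(2.0² + 0.1²) ≈ 2.0 units.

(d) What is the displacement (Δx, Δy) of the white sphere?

(1.3, 3.0)

The white sphere was at about (6.6, 2.8) and moved to about (7.9, 5.8).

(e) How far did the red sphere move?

2.3

From (5.1, 3.0) to (4.4, 0.8), the red sphere covered √(0.7² + 2.2²) ≈ 2.3 units.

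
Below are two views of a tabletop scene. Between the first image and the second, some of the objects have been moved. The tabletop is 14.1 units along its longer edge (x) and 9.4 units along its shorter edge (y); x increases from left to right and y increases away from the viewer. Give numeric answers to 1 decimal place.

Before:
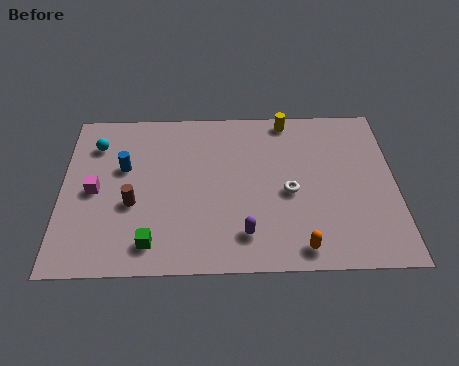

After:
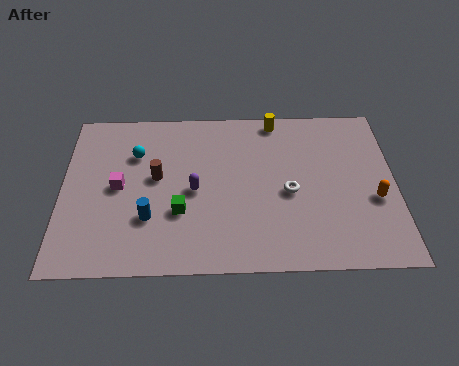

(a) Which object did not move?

the white torus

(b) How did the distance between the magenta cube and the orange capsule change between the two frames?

+1.6

They were about 9.2 units apart before and 10.8 after — 1.6 units further apart.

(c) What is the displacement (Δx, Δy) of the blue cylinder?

(1.1, -2.9)

From the two frames, the blue cylinder sits at roughly (2.6, 5.8) before and (3.7, 2.9) after.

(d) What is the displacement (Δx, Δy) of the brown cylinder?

(1.0, 1.5)

The brown cylinder started near (3.0, 3.7) and ended near (4.0, 5.2).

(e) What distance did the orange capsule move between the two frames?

4.1

The orange capsule moved from about (10.0, 1.1) to (13.2, 3.7), a distance of √(3.2² + 2.6²) ≈ 4.1.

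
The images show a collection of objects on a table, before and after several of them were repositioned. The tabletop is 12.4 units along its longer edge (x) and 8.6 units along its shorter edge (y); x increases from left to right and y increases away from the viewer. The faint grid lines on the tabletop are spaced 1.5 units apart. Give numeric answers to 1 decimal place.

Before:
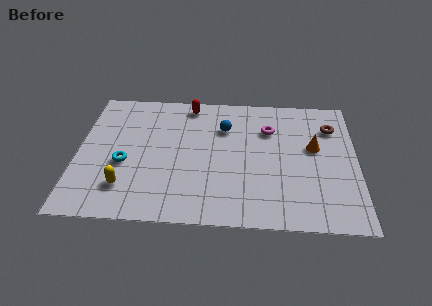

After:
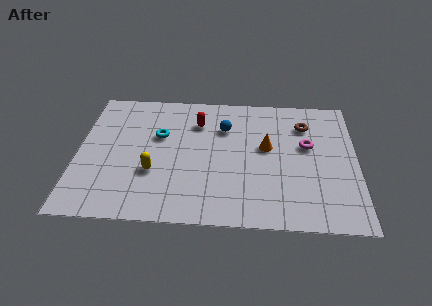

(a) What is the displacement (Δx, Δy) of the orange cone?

(-2.1, -0.1)

The orange cone was at about (10.5, 5.0) and moved to about (8.4, 4.9).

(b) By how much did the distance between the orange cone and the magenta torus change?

-0.5

Before: roughly 2.3 units apart; after: 1.8. That's 0.5 units closer together.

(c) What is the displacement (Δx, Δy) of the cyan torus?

(1.5, 1.9)

The cyan torus started near (2.1, 3.5) and ended near (3.6, 5.4).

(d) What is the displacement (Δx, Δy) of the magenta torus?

(1.7, -1.0)

The magenta torus was at about (8.5, 6.1) and moved to about (10.2, 5.1).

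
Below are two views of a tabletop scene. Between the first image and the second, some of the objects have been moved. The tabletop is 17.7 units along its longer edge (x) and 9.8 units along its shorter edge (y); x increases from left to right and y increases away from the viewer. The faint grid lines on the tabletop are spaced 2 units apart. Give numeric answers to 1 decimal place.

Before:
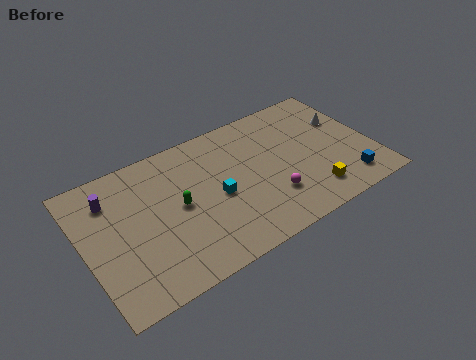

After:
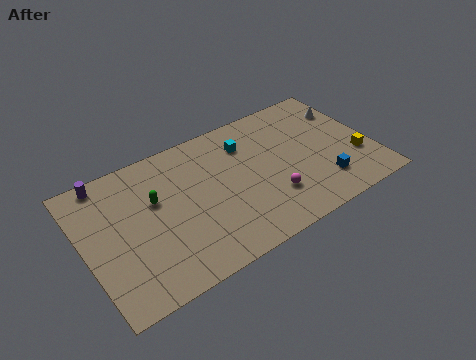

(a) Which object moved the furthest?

the cyan cube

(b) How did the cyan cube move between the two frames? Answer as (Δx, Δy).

(2.3, 2.9)

The cyan cube started near (8.0, 4.5) and ended near (10.3, 7.4).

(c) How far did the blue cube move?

1.5

The blue cube moved from about (15.7, 1.7) to (14.3, 2.3), a distance of √(1.4² + 0.6²) ≈ 1.5.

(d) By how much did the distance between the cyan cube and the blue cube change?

-1.7

They were about 8.2 units apart before and 6.5 after — 1.7 units closer together.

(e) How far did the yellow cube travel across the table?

3.4

From (13.5, 1.9) to (16.6, 3.2), the yellow cube covered √(3.1² + 1.3²) ≈ 3.4 units.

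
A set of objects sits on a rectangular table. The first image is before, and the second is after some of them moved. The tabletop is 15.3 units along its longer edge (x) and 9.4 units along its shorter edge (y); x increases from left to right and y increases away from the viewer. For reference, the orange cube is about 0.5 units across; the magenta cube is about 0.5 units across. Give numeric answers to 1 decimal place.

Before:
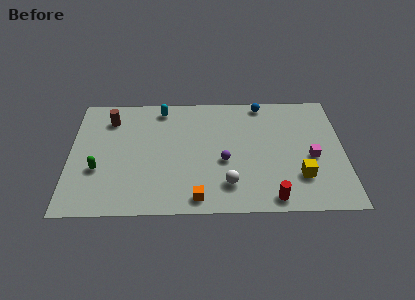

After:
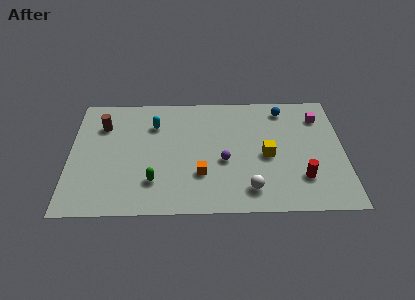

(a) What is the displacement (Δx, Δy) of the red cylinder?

(1.7, 1.5)

From the two frames, the red cylinder sits at roughly (11.2, 1.0) before and (12.9, 2.5) after.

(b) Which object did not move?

the purple sphere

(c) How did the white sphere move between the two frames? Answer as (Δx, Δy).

(1.2, -0.4)

The white sphere started near (8.8, 2.1) and ended near (10.0, 1.7).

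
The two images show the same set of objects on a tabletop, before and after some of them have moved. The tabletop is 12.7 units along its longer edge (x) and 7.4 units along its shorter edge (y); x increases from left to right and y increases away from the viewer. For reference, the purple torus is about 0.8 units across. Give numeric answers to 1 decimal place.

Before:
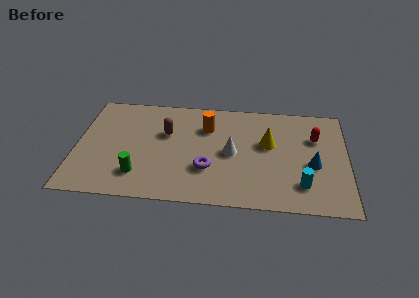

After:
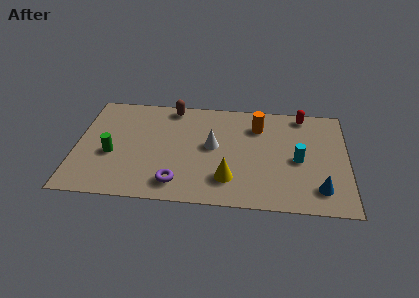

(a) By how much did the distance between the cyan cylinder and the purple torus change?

+1.5

Before: roughly 4.5 units apart; after: 6.0. That's 1.5 units further apart.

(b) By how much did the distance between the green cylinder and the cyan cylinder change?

+1.1

The distance was about 7.6 in the first image and 8.7 in the second, so they moved 1.1 units further apart.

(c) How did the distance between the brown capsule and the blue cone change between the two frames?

+1.6

The distance was about 7.1 in the first image and 8.7 in the second, so they moved 1.6 units further apart.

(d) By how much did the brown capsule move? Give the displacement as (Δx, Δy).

(0.2, 1.9)

The brown capsule was at about (4.2, 4.7) and moved to about (4.4, 6.6).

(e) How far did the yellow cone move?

3.2

The yellow cone was near (9.0, 4.4) before and (7.2, 1.8) after, so it travelled √(1.8² + 2.6²) ≈ 3.2 units.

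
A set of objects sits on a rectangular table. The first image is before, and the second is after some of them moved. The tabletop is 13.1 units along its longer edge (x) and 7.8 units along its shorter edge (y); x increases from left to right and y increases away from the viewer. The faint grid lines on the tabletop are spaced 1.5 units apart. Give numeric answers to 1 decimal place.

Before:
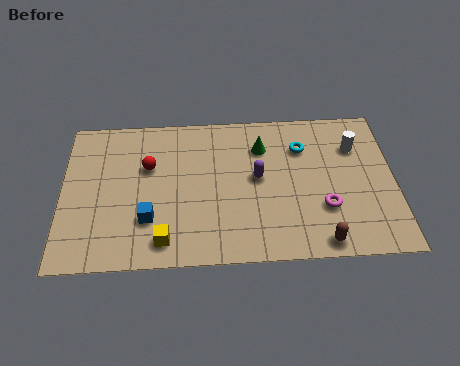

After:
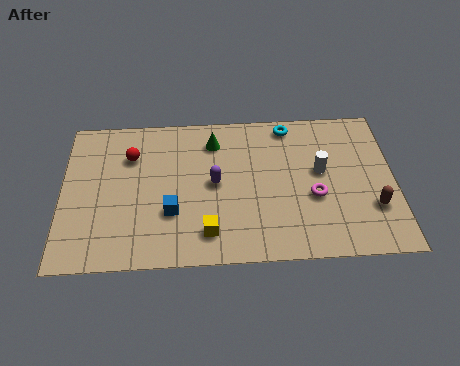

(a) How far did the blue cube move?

0.9

The blue cube was near (3.4, 2.3) before and (4.3, 2.6) after, so it travelled √(0.9² + 0.3²) ≈ 0.9 units.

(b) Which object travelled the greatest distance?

the brown capsule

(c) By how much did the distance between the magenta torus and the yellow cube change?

-1.9

They were about 6.4 units apart before and 4.5 after — 1.9 units closer together.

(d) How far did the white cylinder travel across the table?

1.8

The white cylinder was near (11.6, 5.6) before and (10.2, 4.4) after, so it travelled √(1.4² + 1.2²) ≈ 1.8 units.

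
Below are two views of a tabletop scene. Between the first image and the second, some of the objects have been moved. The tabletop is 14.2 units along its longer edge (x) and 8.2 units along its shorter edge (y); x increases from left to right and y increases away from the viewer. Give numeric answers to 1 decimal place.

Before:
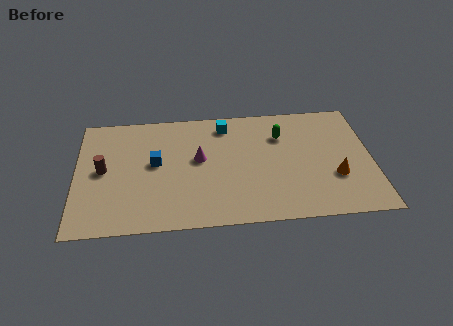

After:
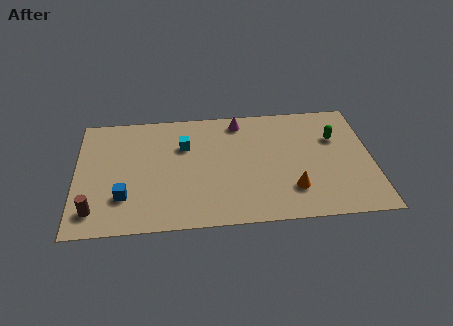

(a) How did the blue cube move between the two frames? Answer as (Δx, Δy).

(-1.5, -2.2)

The blue cube started near (3.8, 4.5) and ended near (2.3, 2.3).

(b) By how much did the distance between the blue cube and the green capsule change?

+4.4

They were about 6.3 units apart before and 10.7 after — 4.4 units further apart.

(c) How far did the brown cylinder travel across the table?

2.7

The brown cylinder was near (1.3, 4.2) before and (0.9, 1.5) after, so it travelled √(0.4² + 2.7²) ≈ 2.7 units.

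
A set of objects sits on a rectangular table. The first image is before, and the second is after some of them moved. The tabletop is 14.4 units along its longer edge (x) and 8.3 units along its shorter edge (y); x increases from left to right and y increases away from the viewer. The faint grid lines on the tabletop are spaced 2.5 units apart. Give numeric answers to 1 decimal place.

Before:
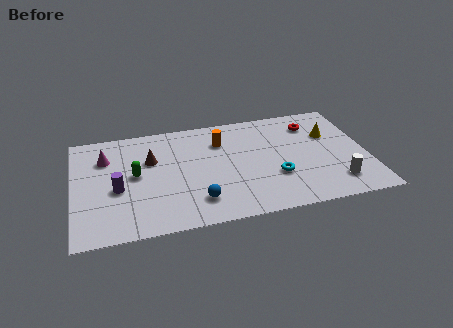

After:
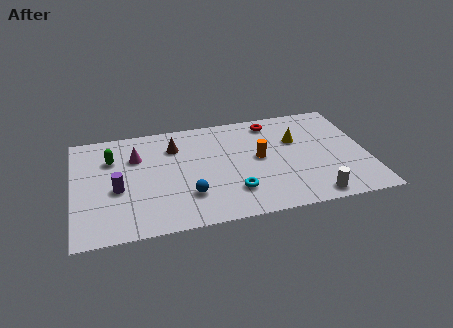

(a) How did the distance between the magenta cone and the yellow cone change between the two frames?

-3.2

They were about 11.1 units apart before and 7.9 after — 3.2 units closer together.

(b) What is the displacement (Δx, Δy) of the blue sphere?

(-0.4, 0.5)

The blue sphere was at about (5.9, 1.8) and moved to about (5.5, 2.3).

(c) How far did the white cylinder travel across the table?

1.4

The white cylinder was near (12.7, 1.7) before and (11.5, 0.9) after, so it travelled √(1.2² + 0.8²) ≈ 1.4 units.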